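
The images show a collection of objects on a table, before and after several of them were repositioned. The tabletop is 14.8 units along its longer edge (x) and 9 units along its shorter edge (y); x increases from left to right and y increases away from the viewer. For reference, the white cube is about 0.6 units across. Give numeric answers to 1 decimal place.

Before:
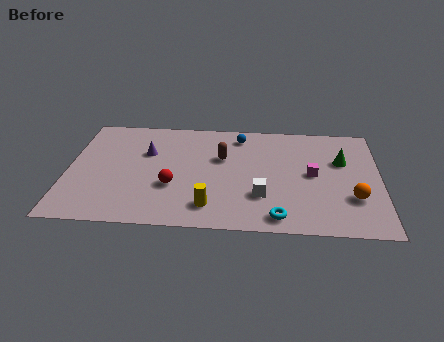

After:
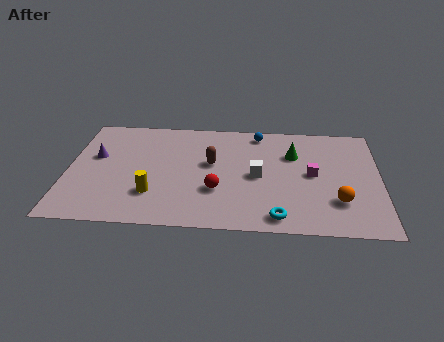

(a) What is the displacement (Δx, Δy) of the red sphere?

(2.1, -0.2)

The red sphere started near (5.0, 3.2) and ended near (7.1, 3.0).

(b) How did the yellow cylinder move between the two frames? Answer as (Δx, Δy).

(-2.7, 0.8)

The yellow cylinder started near (6.8, 1.7) and ended near (4.1, 2.5).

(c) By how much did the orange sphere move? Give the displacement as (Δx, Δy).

(-0.7, -0.3)

The orange sphere started near (13.5, 2.8) and ended near (12.8, 2.5).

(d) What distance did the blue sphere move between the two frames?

0.9

From (8.1, 7.6) to (9.0, 7.9), the blue sphere covered √(0.9² + 0.3²) ≈ 0.9 units.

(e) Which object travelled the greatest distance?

the yellow cylinder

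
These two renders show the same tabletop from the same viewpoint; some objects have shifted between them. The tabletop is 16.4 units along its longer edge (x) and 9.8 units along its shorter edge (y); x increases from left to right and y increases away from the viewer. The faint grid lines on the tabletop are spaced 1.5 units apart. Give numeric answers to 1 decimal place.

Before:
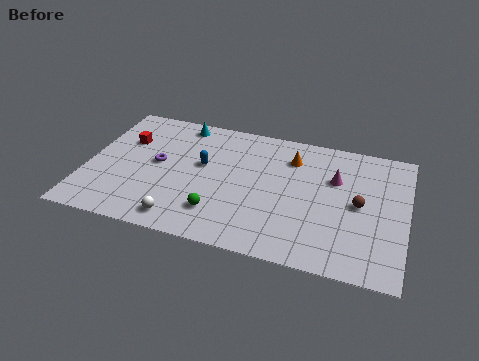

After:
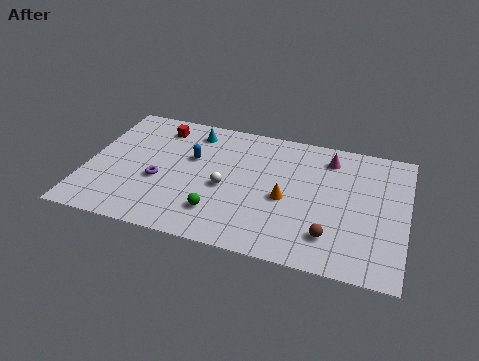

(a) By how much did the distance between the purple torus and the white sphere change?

-0.8

Before: roughly 4.2 units apart; after: 3.4. That's 0.8 units closer together.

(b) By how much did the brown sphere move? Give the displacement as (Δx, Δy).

(-1.3, -2.7)

The brown sphere was at about (14.0, 4.9) and moved to about (12.7, 2.2).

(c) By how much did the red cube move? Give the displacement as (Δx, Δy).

(1.6, 1.5)

The red cube started near (1.8, 6.6) and ended near (3.4, 8.1).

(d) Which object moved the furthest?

the white sphere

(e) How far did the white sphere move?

3.6

From (5.2, 1.3) to (7.2, 4.3), the white sphere covered √(2.0² + 3.0²) ≈ 3.6 units.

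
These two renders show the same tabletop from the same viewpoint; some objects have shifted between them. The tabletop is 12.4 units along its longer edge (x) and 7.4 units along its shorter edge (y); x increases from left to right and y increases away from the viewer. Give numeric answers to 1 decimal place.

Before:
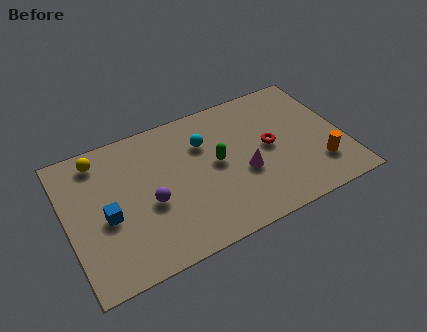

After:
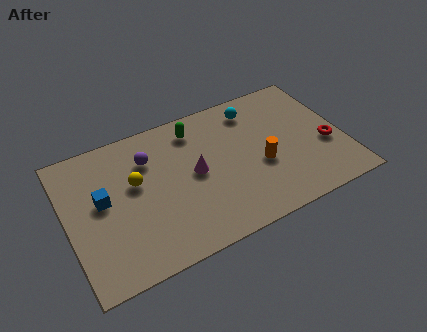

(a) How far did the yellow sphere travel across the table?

2.4

The yellow sphere was near (1.7, 6.3) before and (3.1, 4.4) after, so it travelled √(1.4² + 1.9²) ≈ 2.4 units.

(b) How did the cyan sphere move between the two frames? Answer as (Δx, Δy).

(2.4, 0.9)

The cyan sphere was at about (6.3, 5.2) and moved to about (8.7, 6.1).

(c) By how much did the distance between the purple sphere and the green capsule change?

-0.9

The distance was about 3.2 in the first image and 2.3 in the second, so they moved 0.9 units closer together.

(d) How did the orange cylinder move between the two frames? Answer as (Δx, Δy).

(-2.5, 1.1)

The orange cylinder started near (11.1, 1.9) and ended near (8.6, 3.0).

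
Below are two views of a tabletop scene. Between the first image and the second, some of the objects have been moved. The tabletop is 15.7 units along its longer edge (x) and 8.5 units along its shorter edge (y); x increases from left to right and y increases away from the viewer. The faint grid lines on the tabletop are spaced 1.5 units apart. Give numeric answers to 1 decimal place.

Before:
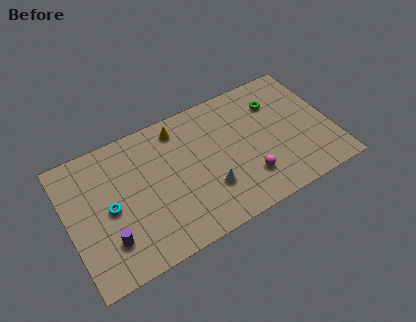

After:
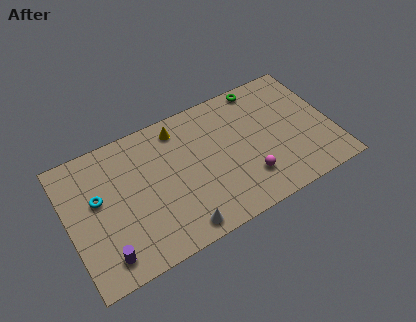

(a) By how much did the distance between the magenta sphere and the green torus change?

+1.0

The distance was about 4.7 in the first image and 5.7 in the second, so they moved 1.0 units further apart.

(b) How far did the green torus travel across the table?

1.6

The green torus moved from about (12.7, 6.3) to (12.0, 7.7), a distance of √(0.7² + 1.4²) ≈ 1.6.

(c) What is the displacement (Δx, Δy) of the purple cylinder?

(-0.3, -0.8)

From the two frames, the purple cylinder sits at roughly (2.1, 2.2) before and (1.8, 1.4) after.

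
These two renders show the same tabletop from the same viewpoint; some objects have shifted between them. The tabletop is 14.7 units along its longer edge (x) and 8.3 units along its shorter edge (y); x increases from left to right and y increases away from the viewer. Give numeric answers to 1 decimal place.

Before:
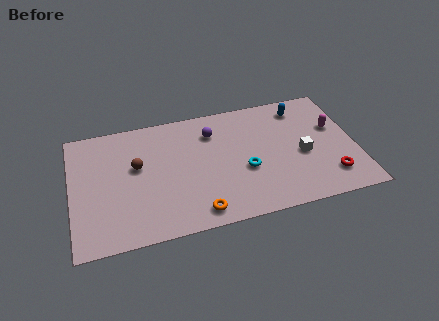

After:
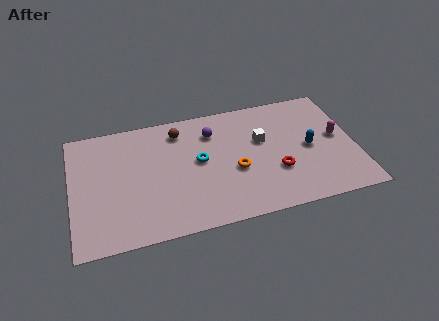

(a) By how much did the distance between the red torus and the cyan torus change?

-0.3

They were about 4.6 units apart before and 4.3 after — 0.3 units closer together.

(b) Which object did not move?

the purple sphere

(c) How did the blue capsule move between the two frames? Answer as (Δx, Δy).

(0.2, -2.9)

The blue capsule started near (12.1, 6.9) and ended near (12.3, 4.0).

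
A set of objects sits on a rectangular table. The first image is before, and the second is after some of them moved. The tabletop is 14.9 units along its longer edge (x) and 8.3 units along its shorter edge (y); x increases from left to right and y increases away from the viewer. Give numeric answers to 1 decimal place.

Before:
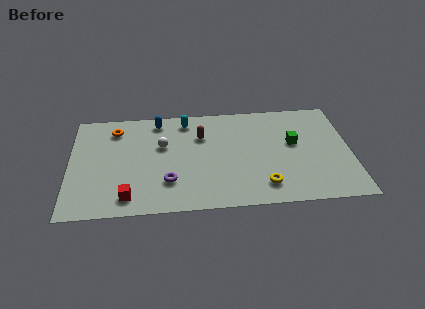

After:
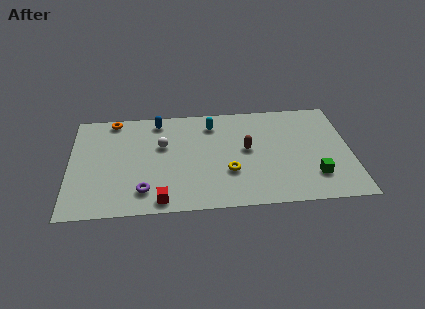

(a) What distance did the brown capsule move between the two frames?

2.7

The brown capsule was near (7.0, 5.8) before and (9.4, 4.5) after, so it travelled √(2.4² + 1.3²) ≈ 2.7 units.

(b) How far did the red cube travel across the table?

1.7

From (3.1, 1.3) to (4.8, 0.9), the red cube covered √(1.7² + 0.4²) ≈ 1.7 units.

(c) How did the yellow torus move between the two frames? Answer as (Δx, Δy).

(-1.8, 1.2)

The yellow torus was at about (10.2, 1.6) and moved to about (8.4, 2.8).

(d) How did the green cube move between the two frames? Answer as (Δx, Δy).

(1.0, -2.7)

The green cube started near (11.9, 4.8) and ended near (12.9, 2.1).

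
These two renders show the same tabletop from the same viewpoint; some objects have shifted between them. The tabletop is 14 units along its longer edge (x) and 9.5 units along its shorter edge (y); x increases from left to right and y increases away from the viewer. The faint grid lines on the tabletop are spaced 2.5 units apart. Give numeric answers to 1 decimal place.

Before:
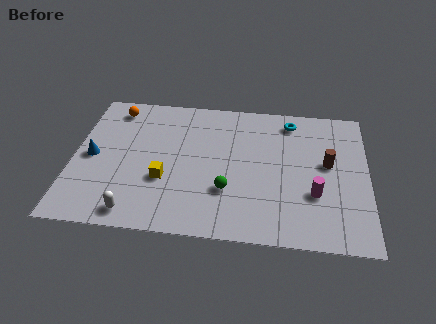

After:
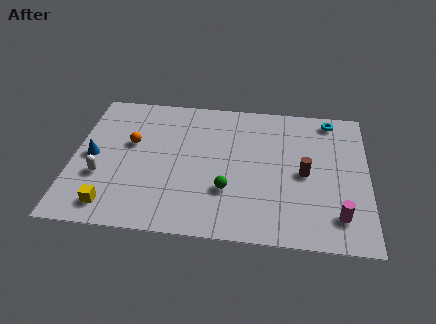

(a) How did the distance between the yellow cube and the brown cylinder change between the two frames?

+1.6

The distance was about 7.9 in the first image and 9.5 in the second, so they moved 1.6 units further apart.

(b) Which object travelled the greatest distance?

the yellow cube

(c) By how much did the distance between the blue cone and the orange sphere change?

-1.5

Before: roughly 3.6 units apart; after: 2.1. That's 1.5 units closer together.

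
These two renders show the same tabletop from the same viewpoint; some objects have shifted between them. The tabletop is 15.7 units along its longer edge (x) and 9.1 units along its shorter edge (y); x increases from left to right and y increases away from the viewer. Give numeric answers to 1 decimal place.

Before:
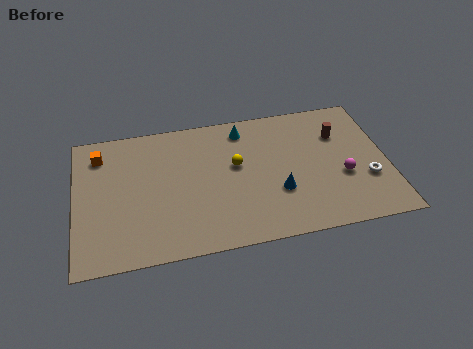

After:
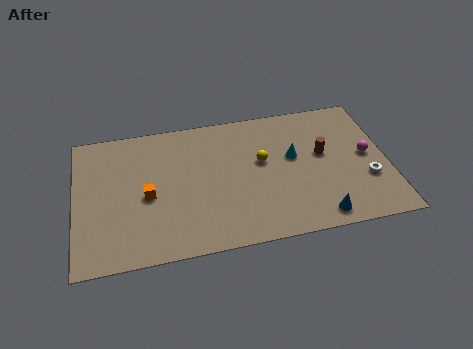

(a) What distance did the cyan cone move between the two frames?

3.4

The cyan cone was near (8.6, 7.7) before and (11.0, 5.3) after, so it travelled √(2.4² + 2.4²) ≈ 3.4 units.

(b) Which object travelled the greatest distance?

the orange cube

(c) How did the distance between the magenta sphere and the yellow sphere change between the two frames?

-0.3

Before: roughly 5.6 units apart; after: 5.3. That's 0.3 units closer together.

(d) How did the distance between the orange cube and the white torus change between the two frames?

-2.9

Before: roughly 13.9 units apart; after: 11.0. That's 2.9 units closer together.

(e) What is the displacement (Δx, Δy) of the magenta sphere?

(1.3, 1.2)

From the two frames, the magenta sphere sits at roughly (13.4, 3.5) before and (14.7, 4.7) after.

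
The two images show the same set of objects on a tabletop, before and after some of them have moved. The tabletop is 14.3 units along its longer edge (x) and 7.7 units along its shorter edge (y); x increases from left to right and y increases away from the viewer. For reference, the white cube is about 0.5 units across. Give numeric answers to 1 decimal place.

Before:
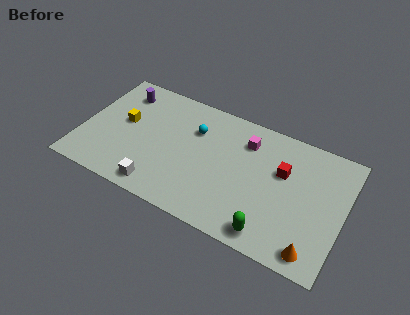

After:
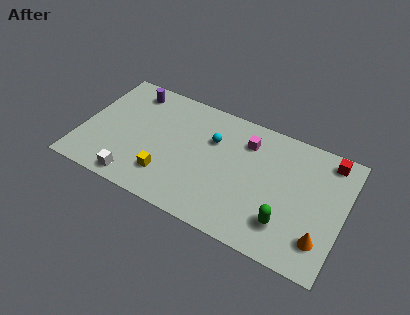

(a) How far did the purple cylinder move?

0.6

The purple cylinder moved from about (1.8, 6.2) to (2.3, 6.5), a distance of √(0.5² + 0.3²) ≈ 0.6.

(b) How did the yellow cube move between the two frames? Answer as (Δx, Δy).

(2.7, -2.4)

From the two frames, the yellow cube sits at roughly (2.2, 4.3) before and (4.9, 1.9) after.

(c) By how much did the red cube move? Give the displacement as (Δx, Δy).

(2.3, 1.8)

The red cube started near (10.9, 4.9) and ended near (13.2, 6.7).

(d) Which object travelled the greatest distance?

the yellow cube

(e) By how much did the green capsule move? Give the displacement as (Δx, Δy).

(0.7, 0.9)

From the two frames, the green capsule sits at roughly (10.7, 1.0) before and (11.4, 1.9) after.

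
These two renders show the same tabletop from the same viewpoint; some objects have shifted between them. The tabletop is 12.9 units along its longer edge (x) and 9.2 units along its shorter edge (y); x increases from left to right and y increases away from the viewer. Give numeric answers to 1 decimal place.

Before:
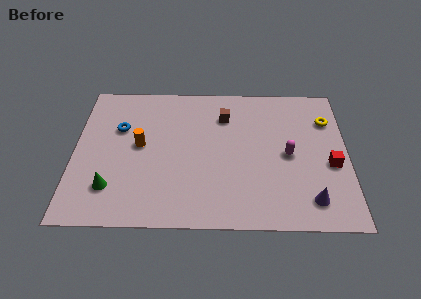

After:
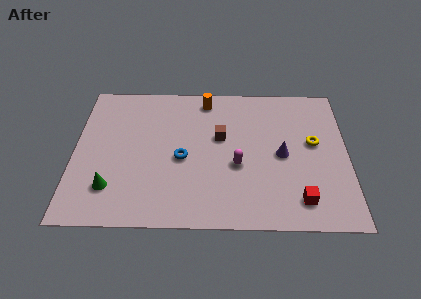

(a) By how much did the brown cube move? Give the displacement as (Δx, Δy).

(-0.2, -1.4)

The brown cube started near (7.1, 6.9) and ended near (6.9, 5.5).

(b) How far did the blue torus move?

3.6

The blue torus was near (2.1, 6.0) before and (5.1, 4.1) after, so it travelled √(3.0² + 1.9²) ≈ 3.6 units.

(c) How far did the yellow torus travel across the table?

1.7

The yellow torus was near (12.0, 6.7) before and (11.3, 5.2) after, so it travelled √(0.7² + 1.5²) ≈ 1.7 units.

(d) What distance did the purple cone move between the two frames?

3.1

From (11.1, 1.6) to (9.8, 4.4), the purple cone covered √(1.3² + 2.8²) ≈ 3.1 units.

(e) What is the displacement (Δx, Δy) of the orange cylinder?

(3.1, 3.1)

From the two frames, the orange cylinder sits at roughly (3.1, 4.9) before and (6.2, 8.0) after.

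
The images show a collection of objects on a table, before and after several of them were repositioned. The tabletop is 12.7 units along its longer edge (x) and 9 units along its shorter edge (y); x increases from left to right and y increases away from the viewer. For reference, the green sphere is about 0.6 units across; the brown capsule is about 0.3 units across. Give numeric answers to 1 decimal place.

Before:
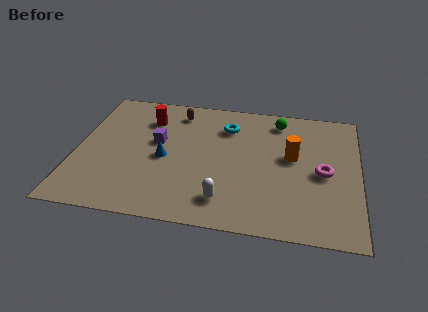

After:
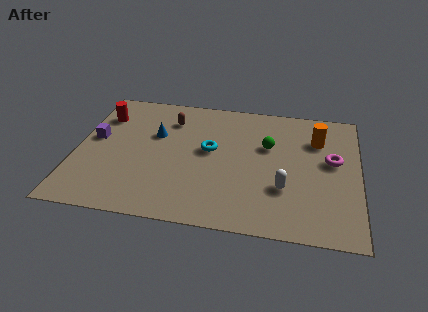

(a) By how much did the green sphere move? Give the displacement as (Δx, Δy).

(-0.4, -1.9)

From the two frames, the green sphere sits at roughly (9.0, 7.6) before and (8.6, 5.7) after.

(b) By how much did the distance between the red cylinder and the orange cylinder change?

+3.0

Before: roughly 6.8 units apart; after: 9.8. That's 3.0 units further apart.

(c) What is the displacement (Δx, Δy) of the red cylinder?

(-2.1, -0.1)

The red cylinder started near (3.1, 6.8) and ended near (1.0, 6.7).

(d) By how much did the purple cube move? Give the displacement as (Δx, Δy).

(-2.8, -0.2)

The purple cube was at about (3.6, 5.2) and moved to about (0.8, 5.0).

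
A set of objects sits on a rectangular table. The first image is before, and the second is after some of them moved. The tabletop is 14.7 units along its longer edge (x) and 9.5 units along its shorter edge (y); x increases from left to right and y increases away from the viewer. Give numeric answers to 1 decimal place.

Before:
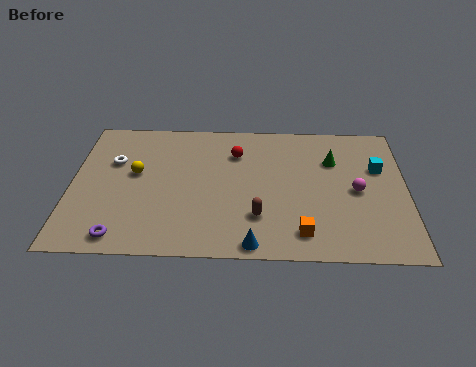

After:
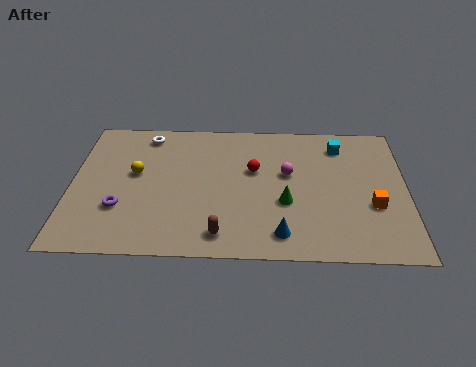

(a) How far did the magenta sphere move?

3.2

From (12.5, 4.5) to (9.5, 5.6), the magenta sphere covered √(3.0² + 1.1²) ≈ 3.2 units.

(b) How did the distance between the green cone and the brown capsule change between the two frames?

-1.6

Before: roughly 5.2 units apart; after: 3.6. That's 1.6 units closer together.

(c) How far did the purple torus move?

1.9

From (2.3, 1.1) to (2.2, 3.0), the purple torus covered √(0.1² + 1.9²) ≈ 1.9 units.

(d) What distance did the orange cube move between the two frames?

3.6

The orange cube moved from about (10.1, 1.6) to (13.2, 3.5), a distance of √(3.1² + 1.9²) ≈ 3.6.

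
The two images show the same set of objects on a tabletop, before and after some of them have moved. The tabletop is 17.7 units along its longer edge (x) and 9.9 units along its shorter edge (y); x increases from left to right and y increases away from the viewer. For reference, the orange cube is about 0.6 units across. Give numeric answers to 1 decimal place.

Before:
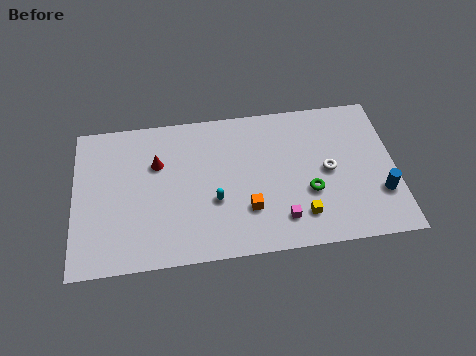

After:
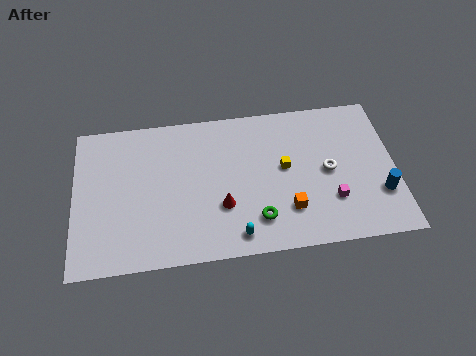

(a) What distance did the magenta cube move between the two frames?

2.9

From (11.3, 2.0) to (14.1, 2.9), the magenta cube covered √(2.8² + 0.9²) ≈ 2.9 units.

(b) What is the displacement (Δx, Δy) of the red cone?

(3.5, -3.3)

The red cone started near (4.6, 6.6) and ended near (8.1, 3.3).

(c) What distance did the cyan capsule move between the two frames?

2.6

The cyan capsule moved from about (7.7, 3.7) to (8.8, 1.3), a distance of √(1.1² + 2.4²) ≈ 2.6.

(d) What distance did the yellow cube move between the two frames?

3.4

The yellow cube was near (12.4, 2.1) before and (11.6, 5.4) after, so it travelled √(0.8² + 3.3²) ≈ 3.4 units.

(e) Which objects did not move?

the white torus and the blue cylinder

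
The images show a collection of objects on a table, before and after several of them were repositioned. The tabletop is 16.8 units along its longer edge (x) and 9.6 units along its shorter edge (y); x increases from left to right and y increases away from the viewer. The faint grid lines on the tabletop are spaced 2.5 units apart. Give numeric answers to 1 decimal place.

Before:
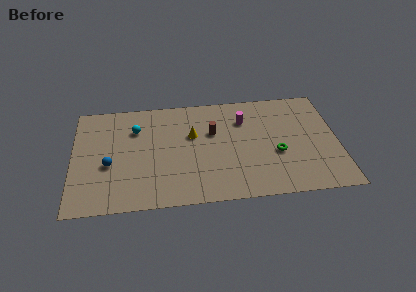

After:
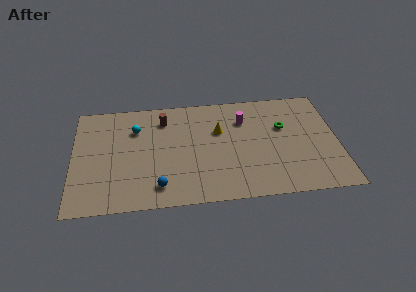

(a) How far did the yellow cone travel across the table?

1.7

The yellow cone was near (7.6, 6.0) before and (9.3, 6.2) after, so it travelled √(1.7² + 0.2²) ≈ 1.7 units.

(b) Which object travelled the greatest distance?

the blue sphere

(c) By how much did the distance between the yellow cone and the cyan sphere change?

+1.6

The distance was about 3.7 in the first image and 5.3 in the second, so they moved 1.6 units further apart.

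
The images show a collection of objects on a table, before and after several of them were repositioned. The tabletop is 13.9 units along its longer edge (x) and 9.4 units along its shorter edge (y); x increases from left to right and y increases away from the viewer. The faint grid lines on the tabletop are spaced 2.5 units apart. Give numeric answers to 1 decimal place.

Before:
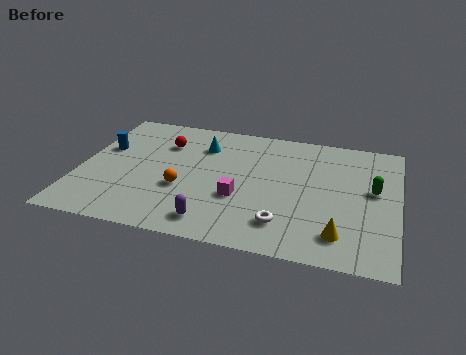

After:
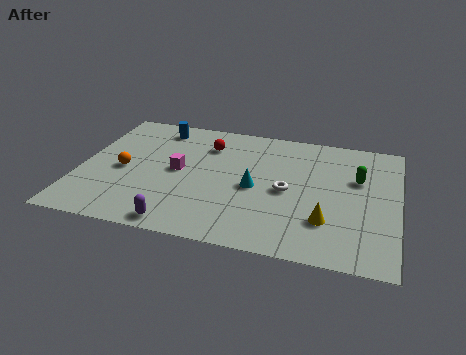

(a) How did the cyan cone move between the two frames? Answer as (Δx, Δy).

(2.5, -2.7)

The cyan cone was at about (5.2, 7.0) and moved to about (7.7, 4.3).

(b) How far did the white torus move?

2.4

The white torus was near (9.1, 2.0) before and (9.1, 4.4) after, so it travelled √(0.0² + 2.4²) ≈ 2.4 units.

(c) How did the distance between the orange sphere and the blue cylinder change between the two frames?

-0.5

The distance was about 4.4 in the first image and 3.9 in the second, so they moved 0.5 units closer together.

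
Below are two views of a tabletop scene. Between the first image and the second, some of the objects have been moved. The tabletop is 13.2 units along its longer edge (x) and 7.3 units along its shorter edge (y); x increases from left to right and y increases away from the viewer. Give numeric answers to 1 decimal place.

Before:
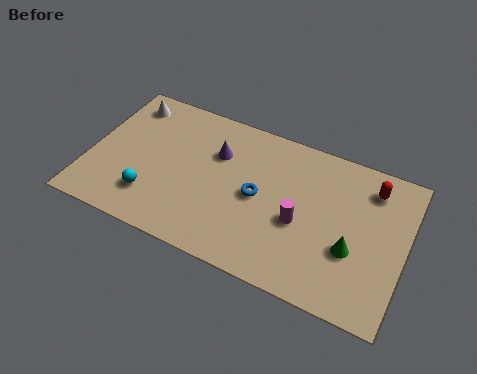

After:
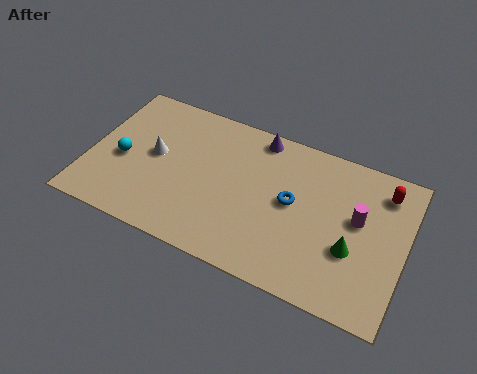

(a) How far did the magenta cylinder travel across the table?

2.5

The magenta cylinder was near (8.9, 3.1) before and (11.2, 4.2) after, so it travelled √(2.3² + 1.1²) ≈ 2.5 units.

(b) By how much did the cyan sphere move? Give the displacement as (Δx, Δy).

(-1.4, 1.4)

From the two frames, the cyan sphere sits at roughly (2.8, 1.8) before and (1.4, 3.2) after.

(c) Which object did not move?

the green cone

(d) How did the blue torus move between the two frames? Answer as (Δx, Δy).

(1.4, 0.3)

The blue torus started near (7.1, 3.6) and ended near (8.5, 3.9).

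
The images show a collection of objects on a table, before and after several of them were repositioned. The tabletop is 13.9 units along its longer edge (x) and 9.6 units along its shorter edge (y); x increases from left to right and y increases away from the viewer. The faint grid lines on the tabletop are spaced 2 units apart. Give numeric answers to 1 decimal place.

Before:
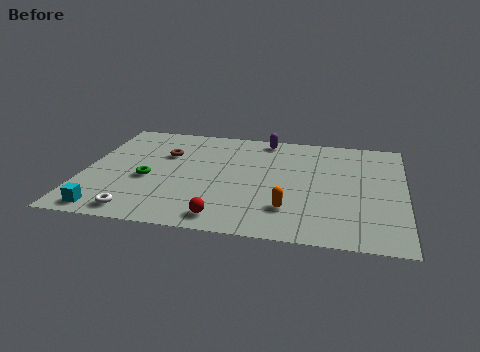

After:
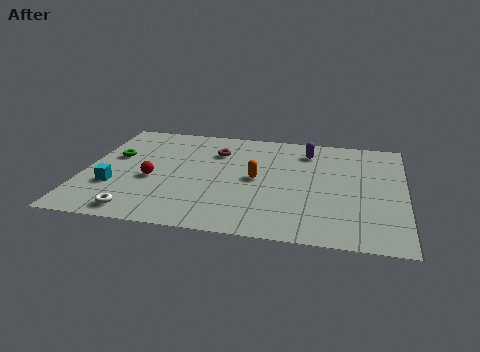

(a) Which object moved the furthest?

the red sphere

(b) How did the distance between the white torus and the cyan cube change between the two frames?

+1.0

They were about 1.3 units apart before and 2.3 after — 1.0 units further apart.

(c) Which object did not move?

the white torus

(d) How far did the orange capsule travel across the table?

2.8

From (9.0, 2.4) to (7.5, 4.8), the orange capsule covered √(1.5² + 2.4²) ≈ 2.8 units.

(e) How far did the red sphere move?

4.3

The red sphere was near (6.3, 1.2) before and (3.0, 4.0) after, so it travelled √(3.3² + 2.8²) ≈ 4.3 units.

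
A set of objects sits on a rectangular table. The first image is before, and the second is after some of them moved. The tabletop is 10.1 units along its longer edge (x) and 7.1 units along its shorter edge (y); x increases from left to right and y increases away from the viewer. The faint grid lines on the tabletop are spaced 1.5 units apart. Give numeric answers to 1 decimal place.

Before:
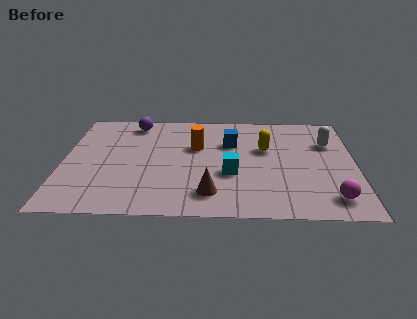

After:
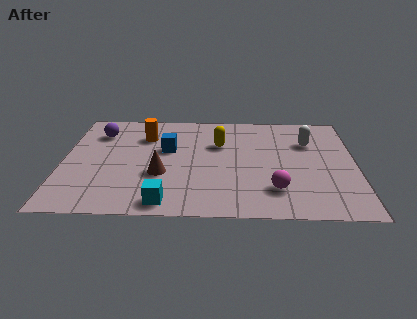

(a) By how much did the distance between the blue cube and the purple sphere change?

-1.0

The distance was about 3.6 in the first image and 2.6 in the second, so they moved 1.0 units closer together.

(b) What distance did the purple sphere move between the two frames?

1.4

The purple sphere was near (2.4, 6.1) before and (1.2, 5.4) after, so it travelled √(1.2² + 0.7²) ≈ 1.4 units.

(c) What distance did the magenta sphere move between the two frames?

2.0

The magenta sphere moved from about (9.2, 1.2) to (7.3, 1.7), a distance of √(1.9² + 0.5²) ≈ 2.0.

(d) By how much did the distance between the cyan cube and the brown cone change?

+0.3

They were about 1.5 units apart before and 1.8 after — 0.3 units further apart.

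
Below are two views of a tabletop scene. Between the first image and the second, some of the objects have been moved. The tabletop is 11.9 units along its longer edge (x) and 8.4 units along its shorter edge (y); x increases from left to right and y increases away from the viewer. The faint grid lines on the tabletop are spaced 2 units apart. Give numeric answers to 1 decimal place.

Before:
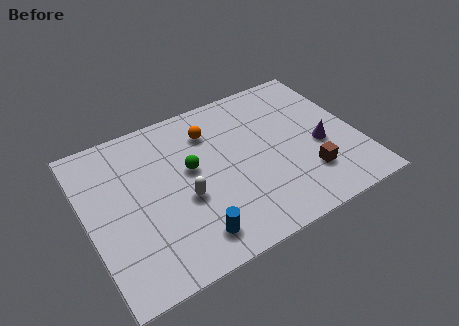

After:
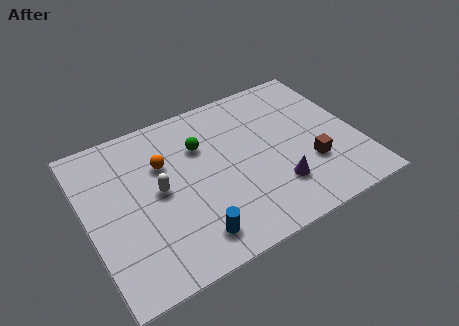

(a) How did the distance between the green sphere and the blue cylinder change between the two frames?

+1.1

The distance was about 3.4 in the first image and 4.5 in the second, so they moved 1.1 units further apart.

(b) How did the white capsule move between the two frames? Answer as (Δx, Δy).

(-1.0, 0.9)

From the two frames, the white capsule sits at roughly (4.1, 3.4) before and (3.1, 4.3) after.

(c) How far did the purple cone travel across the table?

2.6

The purple cone was near (10.2, 3.5) before and (8.0, 2.2) after, so it travelled √(2.2² + 1.3²) ≈ 2.6 units.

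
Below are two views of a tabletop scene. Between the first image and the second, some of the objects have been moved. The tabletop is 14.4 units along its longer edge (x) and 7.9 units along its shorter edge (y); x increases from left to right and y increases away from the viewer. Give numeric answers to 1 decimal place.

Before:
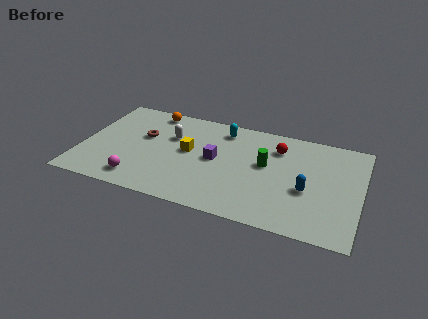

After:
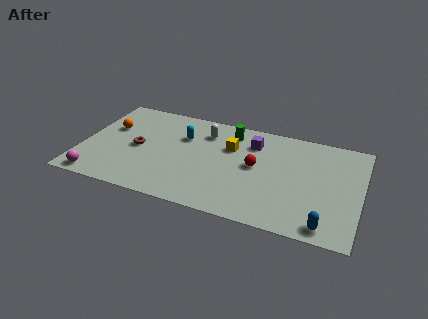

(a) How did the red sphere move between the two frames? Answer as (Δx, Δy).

(-1.0, -1.8)

The red sphere started near (10.0, 6.0) and ended near (9.0, 4.2).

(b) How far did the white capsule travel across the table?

1.9

From (4.5, 5.2) to (6.2, 6.1), the white capsule covered √(1.7² + 0.9²) ≈ 1.9 units.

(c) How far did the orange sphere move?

2.8

The orange sphere moved from about (3.3, 7.0) to (1.3, 5.0), a distance of √(2.0² + 2.0²) ≈ 2.8.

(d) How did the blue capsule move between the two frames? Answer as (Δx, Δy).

(1.1, -2.3)

From the two frames, the blue capsule sits at roughly (11.7, 3.2) before and (12.8, 0.9) after.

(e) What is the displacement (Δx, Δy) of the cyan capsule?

(-2.0, -1.2)

The cyan capsule was at about (7.1, 6.6) and moved to about (5.1, 5.4).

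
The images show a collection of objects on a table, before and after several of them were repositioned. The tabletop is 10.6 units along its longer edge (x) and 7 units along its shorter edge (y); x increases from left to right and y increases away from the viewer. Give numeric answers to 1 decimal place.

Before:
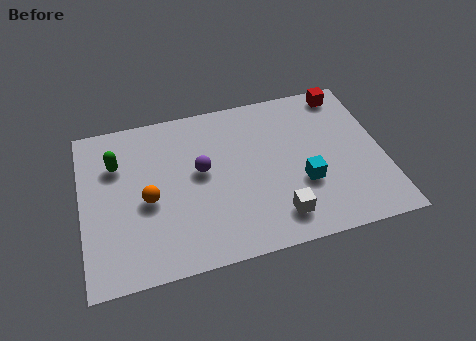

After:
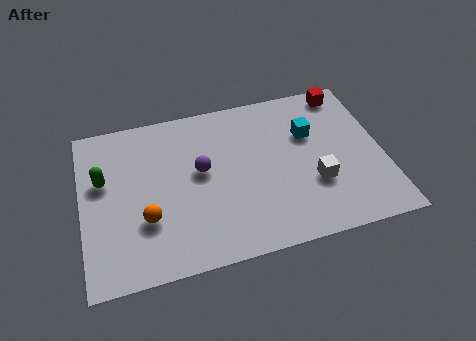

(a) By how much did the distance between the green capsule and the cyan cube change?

+0.5

Before: roughly 6.8 units apart; after: 7.3. That's 0.5 units further apart.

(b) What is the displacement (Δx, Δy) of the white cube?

(1.4, 1.1)

From the two frames, the white cube sits at roughly (6.7, 1.3) before and (8.1, 2.4) after.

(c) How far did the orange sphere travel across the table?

0.8

The orange sphere moved from about (2.3, 3.1) to (2.2, 2.3), a distance of √(0.1² + 0.8²) ≈ 0.8.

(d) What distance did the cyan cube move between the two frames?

2.1

The cyan cube moved from about (7.7, 2.5) to (8.1, 4.6), a distance of √(0.4² + 2.1²) ≈ 2.1.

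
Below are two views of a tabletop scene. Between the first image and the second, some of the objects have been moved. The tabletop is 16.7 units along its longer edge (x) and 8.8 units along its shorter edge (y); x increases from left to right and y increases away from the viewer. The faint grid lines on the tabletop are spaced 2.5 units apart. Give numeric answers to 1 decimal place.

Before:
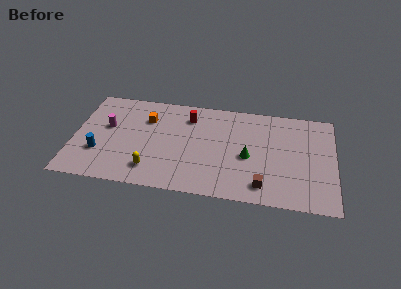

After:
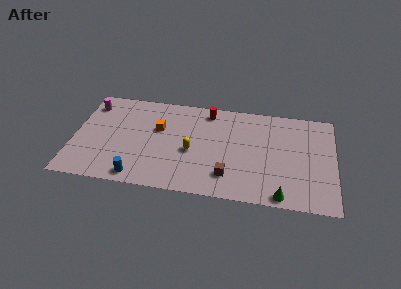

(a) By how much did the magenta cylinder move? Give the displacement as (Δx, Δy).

(-1.2, 1.9)

From the two frames, the magenta cylinder sits at roughly (2.1, 5.2) before and (0.9, 7.1) after.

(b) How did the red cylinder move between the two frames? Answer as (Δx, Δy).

(1.2, 0.7)

The red cylinder started near (7.3, 6.9) and ended near (8.5, 7.6).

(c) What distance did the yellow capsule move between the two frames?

3.2

The yellow capsule moved from about (5.1, 1.8) to (7.6, 3.8), a distance of √(2.5² + 2.0²) ≈ 3.2.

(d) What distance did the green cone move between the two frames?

3.8

The green cone moved from about (11.2, 3.9) to (13.4, 0.8), a distance of √(2.2² + 3.1²) ≈ 3.8.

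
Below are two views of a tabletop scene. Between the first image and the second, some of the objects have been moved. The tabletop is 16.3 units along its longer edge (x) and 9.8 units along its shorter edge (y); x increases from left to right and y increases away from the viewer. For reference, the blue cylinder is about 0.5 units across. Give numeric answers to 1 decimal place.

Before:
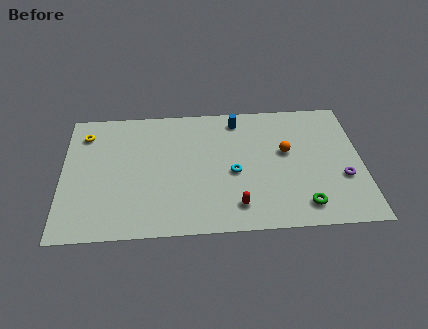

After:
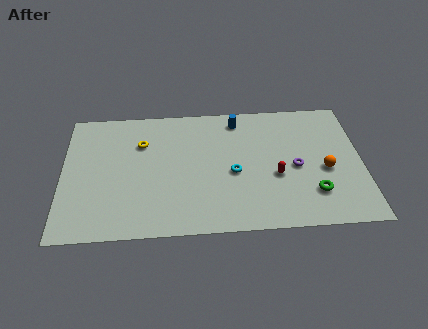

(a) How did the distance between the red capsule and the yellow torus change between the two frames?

-2.3

Before: roughly 10.2 units apart; after: 7.9. That's 2.3 units closer together.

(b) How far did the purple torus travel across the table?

2.7

The purple torus was near (15.2, 3.5) before and (12.7, 4.5) after, so it travelled √(2.5² + 1.0²) ≈ 2.7 units.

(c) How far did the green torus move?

1.1

The green torus was near (13.0, 1.6) before and (13.6, 2.5) after, so it travelled √(0.6² + 0.9²) ≈ 1.1 units.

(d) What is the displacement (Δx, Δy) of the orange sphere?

(2.1, -1.5)

The orange sphere started near (12.2, 5.7) and ended near (14.3, 4.2).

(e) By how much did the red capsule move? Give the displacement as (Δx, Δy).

(2.2, 2.1)

The red capsule was at about (9.4, 1.8) and moved to about (11.6, 3.9).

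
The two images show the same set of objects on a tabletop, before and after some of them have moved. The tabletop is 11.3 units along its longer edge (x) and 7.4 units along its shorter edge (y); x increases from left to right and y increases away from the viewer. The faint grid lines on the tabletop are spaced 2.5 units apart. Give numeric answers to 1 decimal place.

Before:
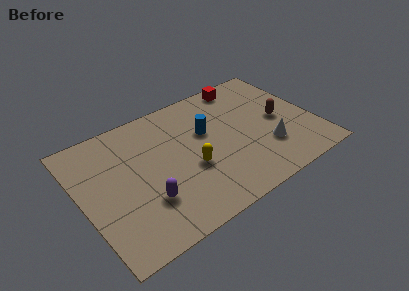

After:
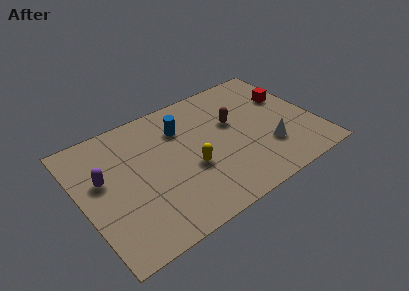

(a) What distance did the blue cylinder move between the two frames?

1.4

The blue cylinder was near (6.2, 4.6) before and (5.1, 5.4) after, so it travelled √(1.1² + 0.8²) ≈ 1.4 units.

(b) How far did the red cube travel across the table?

2.5

From (8.5, 6.6) to (10.3, 4.8), the red cube covered √(1.8² + 1.8²) ≈ 2.5 units.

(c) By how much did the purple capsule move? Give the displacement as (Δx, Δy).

(-1.7, 2.2)

From the two frames, the purple capsule sits at roughly (2.8, 2.2) before and (1.1, 4.4) after.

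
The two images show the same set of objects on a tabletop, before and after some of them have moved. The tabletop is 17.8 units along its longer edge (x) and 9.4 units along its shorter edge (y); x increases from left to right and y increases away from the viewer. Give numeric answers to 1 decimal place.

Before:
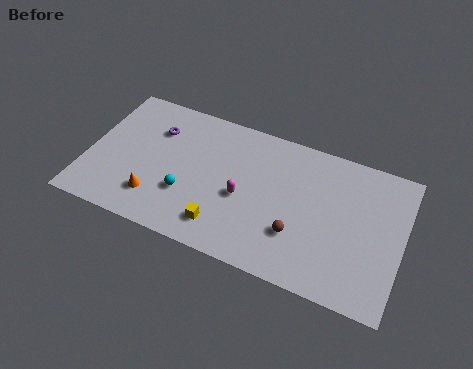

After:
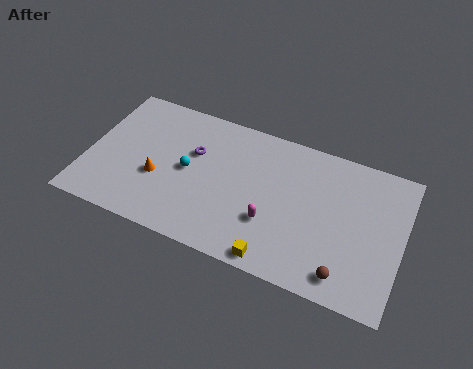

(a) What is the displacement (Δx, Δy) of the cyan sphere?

(-0.1, 1.6)

The cyan sphere was at about (5.8, 3.1) and moved to about (5.7, 4.7).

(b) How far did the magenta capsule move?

2.0

From (8.9, 4.1) to (10.6, 3.1), the magenta capsule covered √(1.7² + 1.0²) ≈ 2.0 units.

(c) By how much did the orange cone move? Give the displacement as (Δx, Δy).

(0.0, 1.4)

The orange cone was at about (4.1, 2.2) and moved to about (4.1, 3.6).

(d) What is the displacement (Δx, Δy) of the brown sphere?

(2.8, -1.5)

The brown sphere started near (12.1, 2.9) and ended near (14.9, 1.4).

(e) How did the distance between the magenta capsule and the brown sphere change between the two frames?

+1.2

They were about 3.4 units apart before and 4.6 after — 1.2 units further apart.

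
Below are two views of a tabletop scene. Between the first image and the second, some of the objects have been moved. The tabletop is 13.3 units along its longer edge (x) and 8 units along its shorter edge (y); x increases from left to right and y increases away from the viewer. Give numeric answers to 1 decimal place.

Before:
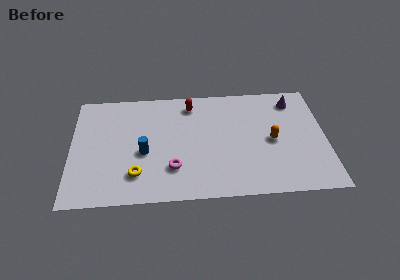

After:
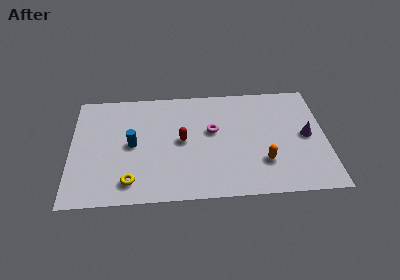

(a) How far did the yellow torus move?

0.6

The yellow torus was near (3.4, 1.9) before and (3.1, 1.4) after, so it travelled √(0.3² + 0.5²) ≈ 0.6 units.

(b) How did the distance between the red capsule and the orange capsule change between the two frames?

-0.5

They were about 5.1 units apart before and 4.6 after — 0.5 units closer together.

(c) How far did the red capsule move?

2.6

The red capsule moved from about (6.3, 6.7) to (5.8, 4.1), a distance of √(0.5² + 2.6²) ≈ 2.6.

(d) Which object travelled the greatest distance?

the magenta torus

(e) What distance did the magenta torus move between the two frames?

3.3

The magenta torus moved from about (5.3, 2.2) to (7.4, 4.7), a distance of √(2.1² + 2.5²) ≈ 3.3.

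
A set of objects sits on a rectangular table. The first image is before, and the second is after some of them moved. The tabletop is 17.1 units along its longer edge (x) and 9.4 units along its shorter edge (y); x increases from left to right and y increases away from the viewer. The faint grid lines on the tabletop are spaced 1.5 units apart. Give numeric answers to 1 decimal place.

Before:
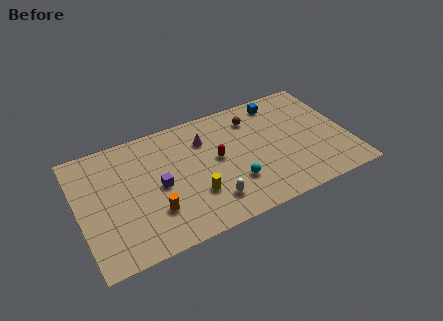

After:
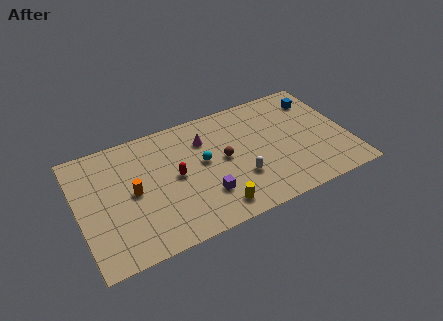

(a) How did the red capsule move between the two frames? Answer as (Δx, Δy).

(-2.7, -0.3)

From the two frames, the red capsule sits at roughly (8.8, 5.1) before and (6.1, 4.8) after.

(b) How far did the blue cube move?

2.5

The blue cube moved from about (13.2, 8.1) to (15.6, 7.4), a distance of √(2.4² + 0.7²) ≈ 2.5.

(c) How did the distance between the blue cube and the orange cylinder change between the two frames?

+2.3

The distance was about 10.2 in the first image and 12.5 in the second, so they moved 2.3 units further apart.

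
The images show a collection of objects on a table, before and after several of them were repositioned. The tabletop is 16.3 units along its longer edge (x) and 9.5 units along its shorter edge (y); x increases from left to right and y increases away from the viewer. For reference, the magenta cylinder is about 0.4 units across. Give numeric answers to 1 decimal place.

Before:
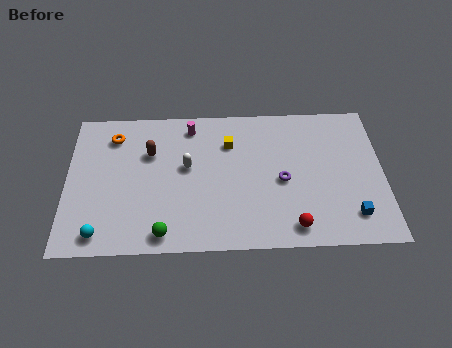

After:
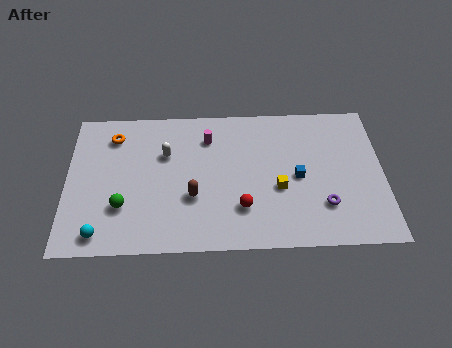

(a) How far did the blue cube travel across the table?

3.7

The blue cube moved from about (14.6, 1.9) to (11.9, 4.5), a distance of √(2.7² + 2.6²) ≈ 3.7.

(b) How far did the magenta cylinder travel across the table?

1.2

The magenta cylinder moved from about (6.4, 8.1) to (7.3, 7.3), a distance of √(0.9² + 0.8²) ≈ 1.2.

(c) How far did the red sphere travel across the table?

2.9

From (11.6, 1.3) to (9.0, 2.6), the red sphere covered √(2.6² + 1.3²) ≈ 2.9 units.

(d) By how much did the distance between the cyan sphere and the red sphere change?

-2.5

The distance was about 9.8 in the first image and 7.3 in the second, so they moved 2.5 units closer together.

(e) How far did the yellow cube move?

4.0

From (8.4, 6.9) to (10.9, 3.8), the yellow cube covered √(2.5² + 3.1²) ≈ 4.0 units.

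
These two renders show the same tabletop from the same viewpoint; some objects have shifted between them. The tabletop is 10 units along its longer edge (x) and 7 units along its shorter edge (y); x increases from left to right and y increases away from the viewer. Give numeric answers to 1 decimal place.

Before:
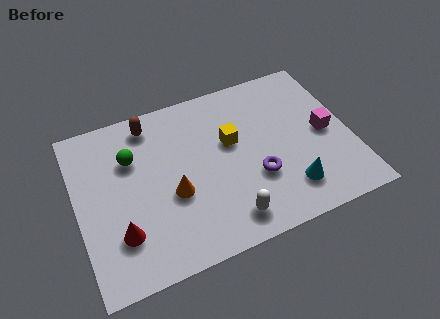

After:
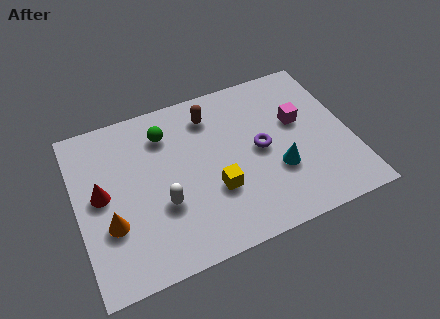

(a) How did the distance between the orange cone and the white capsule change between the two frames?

-0.6

They were about 2.5 units apart before and 1.9 after — 0.6 units closer together.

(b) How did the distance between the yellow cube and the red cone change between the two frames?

-0.7

The distance was about 4.9 in the first image and 4.2 in the second, so they moved 0.7 units closer together.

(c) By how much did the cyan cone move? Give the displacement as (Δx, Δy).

(-0.3, 0.9)

From the two frames, the cyan cone sits at roughly (7.5, 1.5) before and (7.2, 2.4) after.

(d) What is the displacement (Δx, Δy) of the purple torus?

(0.3, 1.1)

From the two frames, the purple torus sits at roughly (6.4, 2.4) before and (6.7, 3.5) after.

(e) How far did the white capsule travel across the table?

2.6

The white capsule was near (5.2, 1.1) before and (3.0, 2.5) after, so it travelled √(2.2² + 1.4²) ≈ 2.6 units.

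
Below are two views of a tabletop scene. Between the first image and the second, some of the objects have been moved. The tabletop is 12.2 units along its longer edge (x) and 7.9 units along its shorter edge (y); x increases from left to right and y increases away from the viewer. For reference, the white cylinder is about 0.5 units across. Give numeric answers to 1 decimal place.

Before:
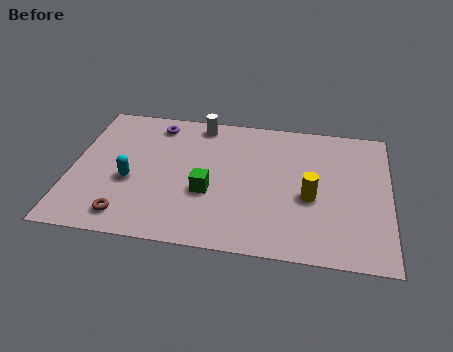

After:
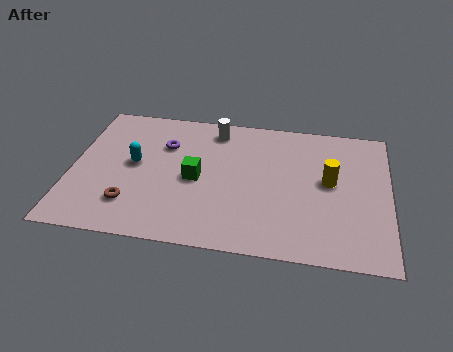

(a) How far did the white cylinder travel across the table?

0.7

From (4.8, 7.0) to (5.4, 6.7), the white cylinder covered √(0.6² + 0.3²) ≈ 0.7 units.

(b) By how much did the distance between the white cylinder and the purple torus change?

+0.5

They were about 1.7 units apart before and 2.2 after — 0.5 units further apart.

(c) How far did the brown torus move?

0.7

The brown torus was near (2.3, 1.2) before and (2.4, 1.9) after, so it travelled √(0.1² + 0.7²) ≈ 0.7 units.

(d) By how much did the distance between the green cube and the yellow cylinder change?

+1.2

They were about 3.9 units apart before and 5.1 after — 1.2 units further apart.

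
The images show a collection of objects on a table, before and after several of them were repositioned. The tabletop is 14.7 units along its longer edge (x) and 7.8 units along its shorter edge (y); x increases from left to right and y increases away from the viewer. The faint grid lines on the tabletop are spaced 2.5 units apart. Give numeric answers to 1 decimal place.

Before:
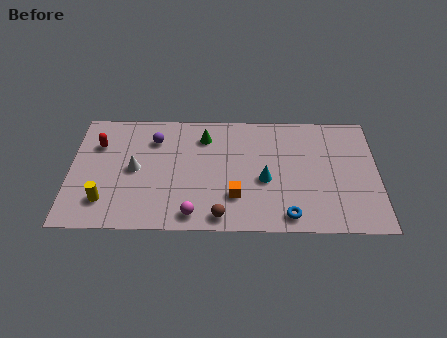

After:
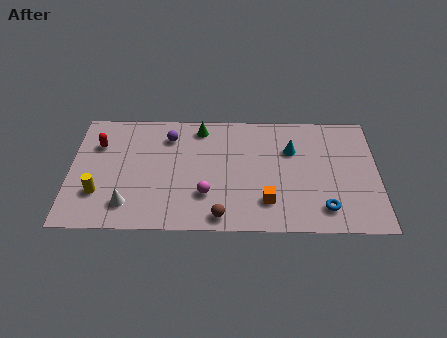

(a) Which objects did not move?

the brown sphere and the red capsule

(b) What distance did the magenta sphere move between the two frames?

1.4

The magenta sphere was near (5.9, 1.0) before and (6.5, 2.3) after, so it travelled √(0.6² + 1.3²) ≈ 1.4 units.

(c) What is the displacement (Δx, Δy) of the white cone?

(-0.3, -2.3)

The white cone started near (3.1, 3.9) and ended near (2.8, 1.6).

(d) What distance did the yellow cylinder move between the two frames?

0.6

From (1.7, 1.8) to (1.4, 2.3), the yellow cylinder covered √(0.3² + 0.5²) ≈ 0.6 units.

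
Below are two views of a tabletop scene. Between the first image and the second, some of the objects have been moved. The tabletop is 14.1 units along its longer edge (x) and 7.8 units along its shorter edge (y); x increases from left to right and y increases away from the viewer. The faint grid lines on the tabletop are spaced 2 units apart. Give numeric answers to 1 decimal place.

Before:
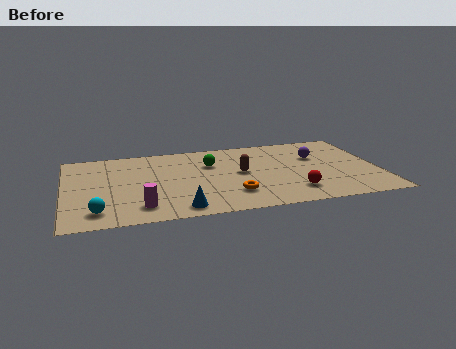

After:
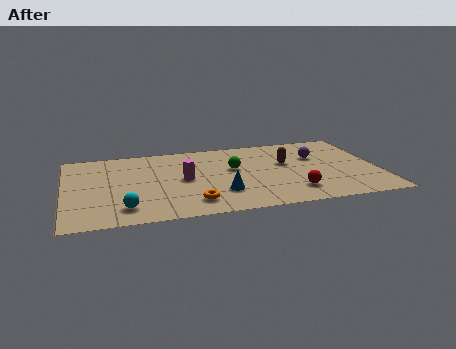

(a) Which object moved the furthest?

the magenta cylinder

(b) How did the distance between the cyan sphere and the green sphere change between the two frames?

-0.6

Before: roughly 6.5 units apart; after: 5.9. That's 0.6 units closer together.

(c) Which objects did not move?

the purple sphere and the red sphere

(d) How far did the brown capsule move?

2.2

The brown capsule was near (7.9, 4.1) before and (10.0, 4.7) after, so it travelled √(2.1² + 0.6²) ≈ 2.2 units.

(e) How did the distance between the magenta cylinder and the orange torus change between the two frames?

-1.7

Before: roughly 4.1 units apart; after: 2.4. That's 1.7 units closer together.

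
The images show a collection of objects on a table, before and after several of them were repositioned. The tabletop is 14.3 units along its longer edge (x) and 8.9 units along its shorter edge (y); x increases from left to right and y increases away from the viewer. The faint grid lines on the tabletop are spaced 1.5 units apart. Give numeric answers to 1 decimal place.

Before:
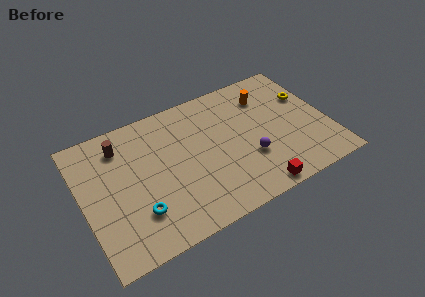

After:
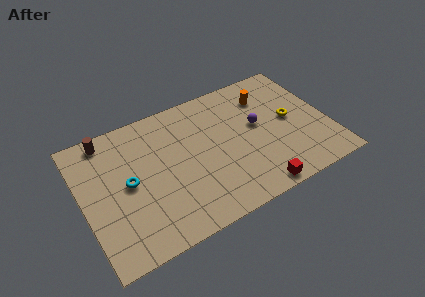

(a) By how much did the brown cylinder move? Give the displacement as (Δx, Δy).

(-0.7, 0.8)

The brown cylinder was at about (2.5, 7.1) and moved to about (1.8, 7.9).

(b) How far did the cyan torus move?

2.1

From (2.9, 2.4) to (2.6, 4.5), the cyan torus covered √(0.3² + 2.1²) ≈ 2.1 units.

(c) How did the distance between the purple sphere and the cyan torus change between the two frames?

+1.1

The distance was about 6.6 in the first image and 7.7 in the second, so they moved 1.1 units further apart.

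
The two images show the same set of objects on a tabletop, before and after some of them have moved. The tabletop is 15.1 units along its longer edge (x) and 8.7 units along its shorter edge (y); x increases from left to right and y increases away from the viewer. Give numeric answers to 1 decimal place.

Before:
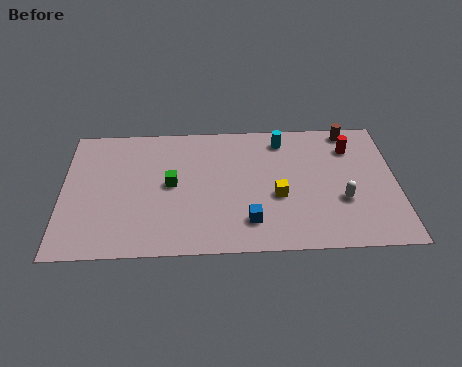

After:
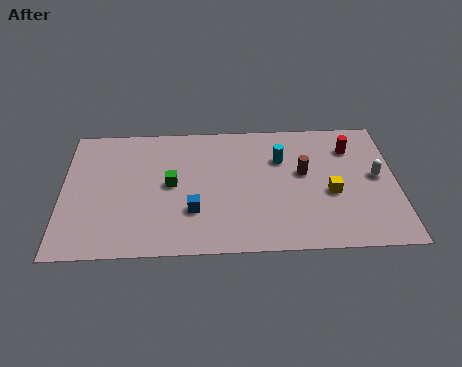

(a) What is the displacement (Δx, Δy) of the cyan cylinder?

(-0.1, -1.3)

From the two frames, the cyan cylinder sits at roughly (10.0, 7.3) before and (9.9, 6.0) after.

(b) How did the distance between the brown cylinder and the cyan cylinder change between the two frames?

-1.7

The distance was about 3.1 in the first image and 1.4 in the second, so they moved 1.7 units closer together.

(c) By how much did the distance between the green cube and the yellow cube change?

+2.4

Before: roughly 4.9 units apart; after: 7.3. That's 2.4 units further apart.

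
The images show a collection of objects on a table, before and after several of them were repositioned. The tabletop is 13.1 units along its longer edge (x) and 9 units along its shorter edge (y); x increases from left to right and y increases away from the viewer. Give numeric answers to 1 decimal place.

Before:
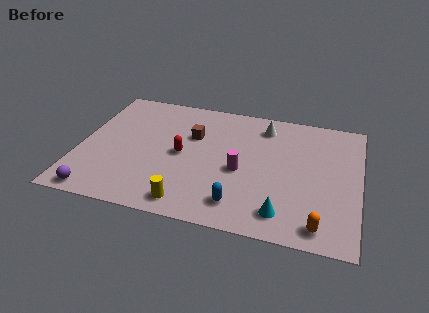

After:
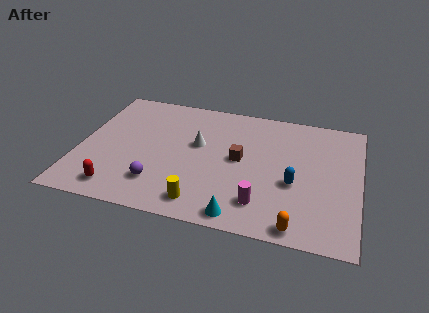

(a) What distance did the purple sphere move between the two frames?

3.0

The purple sphere moved from about (1.2, 0.8) to (3.9, 2.1), a distance of √(2.7² + 1.3²) ≈ 3.0.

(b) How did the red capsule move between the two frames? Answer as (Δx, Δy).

(-2.7, -3.1)

From the two frames, the red capsule sits at roughly (4.8, 4.4) before and (2.1, 1.3) after.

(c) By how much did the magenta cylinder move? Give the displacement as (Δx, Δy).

(1.1, -2.0)

The magenta cylinder was at about (7.6, 3.9) and moved to about (8.7, 1.9).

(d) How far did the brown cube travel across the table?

2.6

The brown cube moved from about (5.2, 5.9) to (7.5, 4.7), a distance of √(2.3² + 1.2²) ≈ 2.6.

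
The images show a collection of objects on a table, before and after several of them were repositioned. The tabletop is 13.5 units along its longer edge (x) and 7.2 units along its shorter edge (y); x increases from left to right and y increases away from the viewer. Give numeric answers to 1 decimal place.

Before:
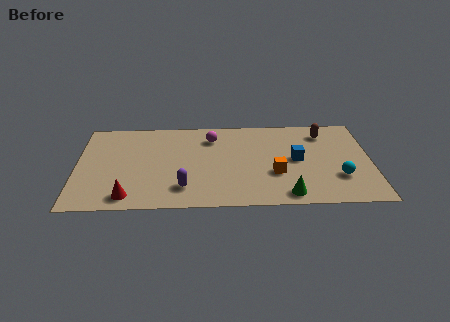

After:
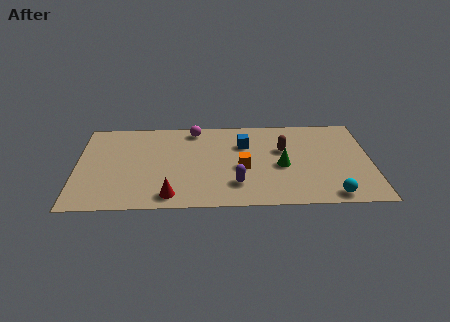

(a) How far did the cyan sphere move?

1.5

The cyan sphere was near (12.0, 2.2) before and (11.6, 0.8) after, so it travelled √(0.4² + 1.4²) ≈ 1.5 units.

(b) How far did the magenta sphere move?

1.1

From (6.2, 5.6) to (5.4, 6.3), the magenta sphere covered √(0.8² + 0.7²) ≈ 1.1 units.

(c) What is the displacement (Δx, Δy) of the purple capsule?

(2.4, 0.2)

From the two frames, the purple capsule sits at roughly (4.9, 1.6) before and (7.3, 1.8) after.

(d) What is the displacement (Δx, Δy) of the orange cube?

(-1.5, 0.5)

The orange cube was at about (9.1, 2.6) and moved to about (7.6, 3.1).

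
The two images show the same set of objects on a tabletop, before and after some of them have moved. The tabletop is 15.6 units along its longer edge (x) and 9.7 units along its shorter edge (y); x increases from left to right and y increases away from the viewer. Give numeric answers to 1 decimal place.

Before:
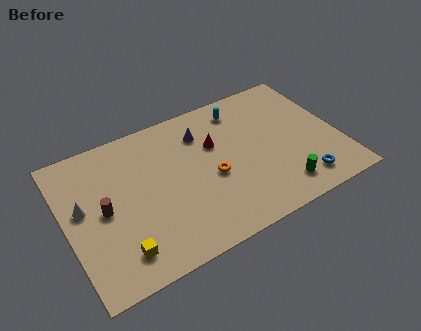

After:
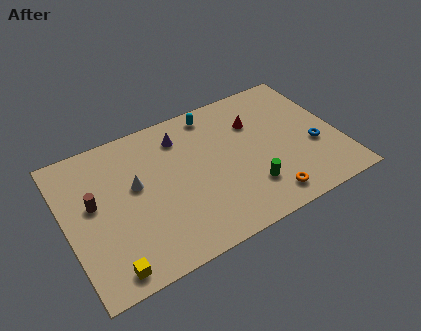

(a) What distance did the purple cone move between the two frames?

1.2

From (8.1, 7.4) to (6.9, 7.7), the purple cone covered √(1.2² + 0.3²) ≈ 1.2 units.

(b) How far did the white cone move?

3.0

From (1.0, 5.5) to (4.0, 5.6), the white cone covered √(3.0² + 0.1²) ≈ 3.0 units.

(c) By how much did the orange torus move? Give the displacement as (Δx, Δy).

(2.7, -2.8)

The orange torus was at about (8.2, 4.2) and moved to about (10.9, 1.4).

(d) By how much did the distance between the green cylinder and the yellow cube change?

-0.9

They were about 9.2 units apart before and 8.3 after — 0.9 units closer together.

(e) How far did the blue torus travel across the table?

2.4

From (13.0, 1.6) to (14.1, 3.7), the blue torus covered √(1.1² + 2.1²) ≈ 2.4 units.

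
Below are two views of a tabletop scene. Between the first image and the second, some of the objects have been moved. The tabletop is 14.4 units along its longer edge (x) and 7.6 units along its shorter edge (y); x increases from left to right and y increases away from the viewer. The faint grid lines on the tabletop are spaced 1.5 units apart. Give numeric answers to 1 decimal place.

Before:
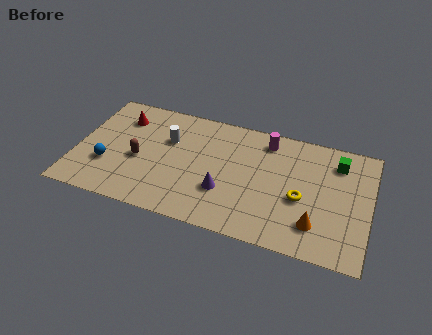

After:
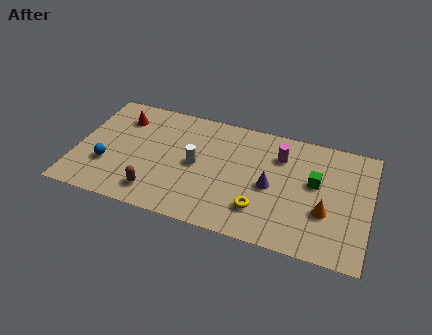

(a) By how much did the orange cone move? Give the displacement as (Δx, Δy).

(0.4, 0.9)

From the two frames, the orange cone sits at roughly (11.9, 1.8) before and (12.3, 2.7) after.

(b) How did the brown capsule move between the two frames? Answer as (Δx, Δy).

(1.0, -1.9)

The brown capsule was at about (3.1, 3.3) and moved to about (4.1, 1.4).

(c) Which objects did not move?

the red cone and the blue sphere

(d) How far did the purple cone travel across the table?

2.4

The purple cone was near (7.4, 2.5) before and (9.6, 3.5) after, so it travelled √(2.2² + 1.0²) ≈ 2.4 units.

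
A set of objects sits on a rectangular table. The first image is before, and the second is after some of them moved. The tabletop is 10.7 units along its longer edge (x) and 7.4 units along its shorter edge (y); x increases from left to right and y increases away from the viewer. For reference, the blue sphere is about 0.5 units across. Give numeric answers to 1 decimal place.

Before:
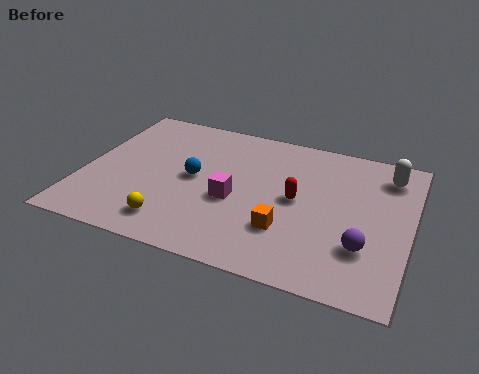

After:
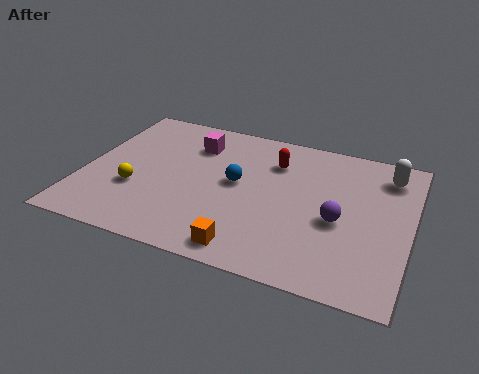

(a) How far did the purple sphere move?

1.3

From (9.3, 2.2) to (8.4, 3.2), the purple sphere covered √(0.9² + 1.0²) ≈ 1.3 units.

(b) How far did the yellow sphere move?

1.9

The yellow sphere moved from about (3.2, 1.3) to (1.8, 2.6), a distance of √(1.4² + 1.3²) ≈ 1.9.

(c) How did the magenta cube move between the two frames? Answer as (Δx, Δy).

(-1.6, 2.5)

From the two frames, the magenta cube sits at roughly (5.0, 3.1) before and (3.4, 5.6) after.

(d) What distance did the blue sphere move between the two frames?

1.4

From (3.6, 3.8) to (5.0, 4.0), the blue sphere covered √(1.4² + 0.2²) ≈ 1.4 units.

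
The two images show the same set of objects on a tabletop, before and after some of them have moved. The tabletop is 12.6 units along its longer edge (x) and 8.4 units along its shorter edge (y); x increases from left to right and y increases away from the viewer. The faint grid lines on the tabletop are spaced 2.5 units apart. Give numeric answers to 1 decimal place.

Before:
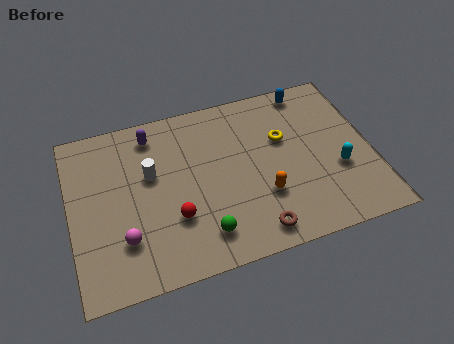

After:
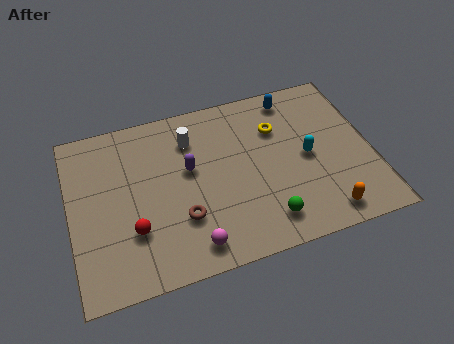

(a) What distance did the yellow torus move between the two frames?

0.6

The yellow torus moved from about (9.0, 5.3) to (8.8, 5.9), a distance of √(0.2² + 0.6²) ≈ 0.6.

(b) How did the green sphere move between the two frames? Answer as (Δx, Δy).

(2.6, -0.1)

From the two frames, the green sphere sits at roughly (5.3, 1.6) before and (7.9, 1.5) after.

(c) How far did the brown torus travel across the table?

3.3

The brown torus was near (7.4, 1.1) before and (4.5, 2.6) after, so it travelled √(2.9² + 1.5²) ≈ 3.3 units.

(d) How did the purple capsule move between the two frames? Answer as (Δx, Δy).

(1.4, -2.2)

The purple capsule was at about (3.6, 7.1) and moved to about (5.0, 4.9).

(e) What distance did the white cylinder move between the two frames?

2.2

From (3.4, 5.1) to (5.2, 6.4), the white cylinder covered √(1.8² + 1.3²) ≈ 2.2 units.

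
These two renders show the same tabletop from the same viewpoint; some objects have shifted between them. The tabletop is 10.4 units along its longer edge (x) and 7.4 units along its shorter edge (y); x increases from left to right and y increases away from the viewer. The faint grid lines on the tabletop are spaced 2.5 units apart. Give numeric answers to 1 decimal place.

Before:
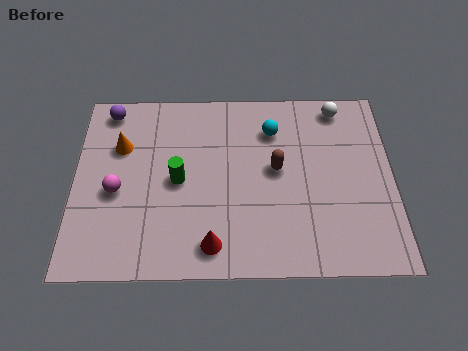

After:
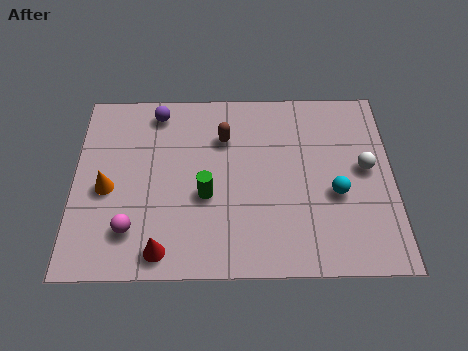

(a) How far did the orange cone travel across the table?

1.7

From (1.5, 5.0) to (1.1, 3.3), the orange cone covered √(0.4² + 1.7²) ≈ 1.7 units.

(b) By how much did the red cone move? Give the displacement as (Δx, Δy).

(-1.6, -0.2)

The red cone started near (4.5, 1.1) and ended near (2.9, 0.9).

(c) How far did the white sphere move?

2.6

The white sphere moved from about (8.7, 6.5) to (9.5, 4.0), a distance of √(0.8² + 2.5²) ≈ 2.6.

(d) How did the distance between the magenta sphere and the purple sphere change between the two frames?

+1.5

Before: roughly 3.3 units apart; after: 4.8. That's 1.5 units further apart.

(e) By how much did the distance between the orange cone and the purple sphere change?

+1.9

The distance was about 1.6 in the first image and 3.5 in the second, so they moved 1.9 units further apart.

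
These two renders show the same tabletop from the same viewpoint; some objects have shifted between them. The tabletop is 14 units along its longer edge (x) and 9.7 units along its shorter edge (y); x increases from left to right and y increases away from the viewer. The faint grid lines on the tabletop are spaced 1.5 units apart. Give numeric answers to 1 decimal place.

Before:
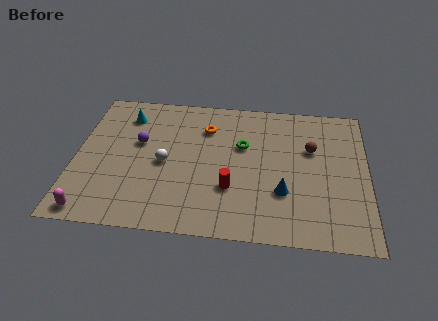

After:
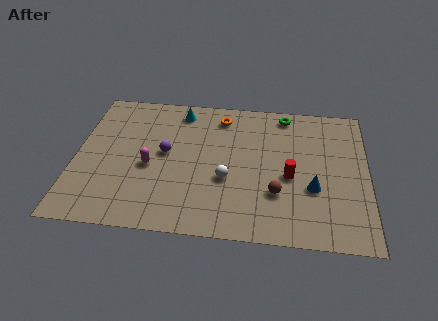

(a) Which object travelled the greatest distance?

the magenta capsule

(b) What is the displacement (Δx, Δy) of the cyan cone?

(2.6, 0.6)

The cyan cone was at about (2.3, 7.7) and moved to about (4.9, 8.3).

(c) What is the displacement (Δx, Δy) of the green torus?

(2.0, 2.5)

The green torus was at about (8.0, 6.1) and moved to about (10.0, 8.6).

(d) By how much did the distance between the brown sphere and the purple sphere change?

-2.5

They were about 8.3 units apart before and 5.8 after — 2.5 units closer together.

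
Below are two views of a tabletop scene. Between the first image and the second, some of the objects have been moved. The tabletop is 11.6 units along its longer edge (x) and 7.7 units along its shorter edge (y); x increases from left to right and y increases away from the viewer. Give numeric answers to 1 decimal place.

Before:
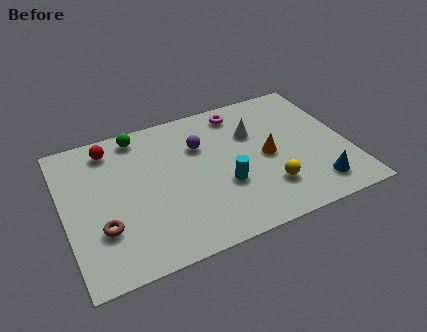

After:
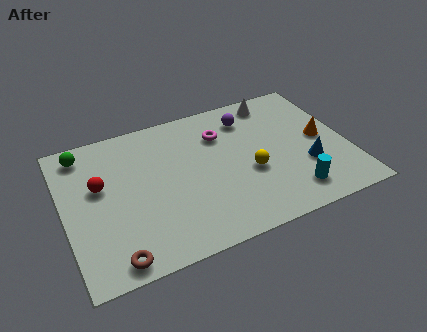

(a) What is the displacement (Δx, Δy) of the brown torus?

(0.3, -1.6)

From the two frames, the brown torus sits at roughly (1.4, 2.4) before and (1.7, 0.8) after.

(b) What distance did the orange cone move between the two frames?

2.3

From (8.3, 3.7) to (10.6, 3.9), the orange cone covered √(2.3² + 0.2²) ≈ 2.3 units.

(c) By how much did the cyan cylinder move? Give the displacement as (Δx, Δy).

(2.6, -1.4)

From the two frames, the cyan cylinder sits at roughly (6.4, 2.8) before and (9.0, 1.4) after.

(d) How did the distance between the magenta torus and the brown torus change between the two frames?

-0.5

Before: roughly 7.4 units apart; after: 6.9. That's 0.5 units closer together.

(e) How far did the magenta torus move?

1.3

From (7.5, 6.6) to (6.6, 5.6), the magenta torus covered √(0.9² + 1.0²) ≈ 1.3 units.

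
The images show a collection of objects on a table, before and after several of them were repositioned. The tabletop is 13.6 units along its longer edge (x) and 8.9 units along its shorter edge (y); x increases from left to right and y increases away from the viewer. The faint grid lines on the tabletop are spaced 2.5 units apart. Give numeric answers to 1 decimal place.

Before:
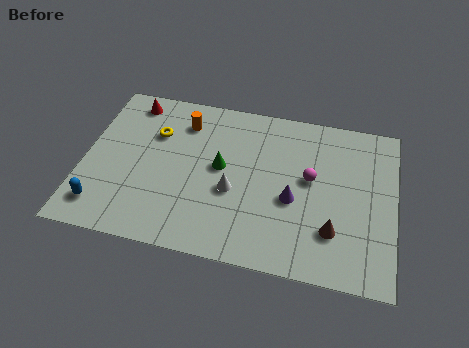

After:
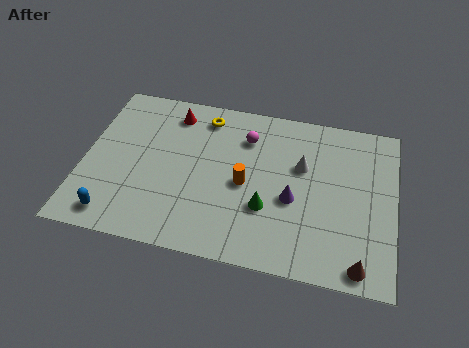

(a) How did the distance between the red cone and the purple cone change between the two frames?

-1.8

The distance was about 8.4 in the first image and 6.6 in the second, so they moved 1.8 units closer together.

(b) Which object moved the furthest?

the orange cylinder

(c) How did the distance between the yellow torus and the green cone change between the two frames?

+2.1

The distance was about 3.3 in the first image and 5.4 in the second, so they moved 2.1 units further apart.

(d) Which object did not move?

the purple cone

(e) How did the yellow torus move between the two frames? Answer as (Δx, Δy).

(2.1, 1.4)

From the two frames, the yellow torus sits at roughly (3.0, 6.1) before and (5.1, 7.5) after.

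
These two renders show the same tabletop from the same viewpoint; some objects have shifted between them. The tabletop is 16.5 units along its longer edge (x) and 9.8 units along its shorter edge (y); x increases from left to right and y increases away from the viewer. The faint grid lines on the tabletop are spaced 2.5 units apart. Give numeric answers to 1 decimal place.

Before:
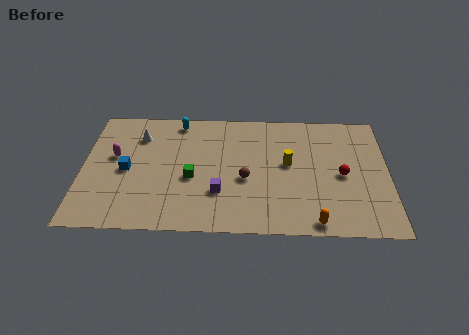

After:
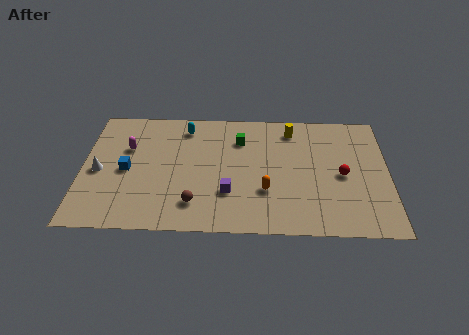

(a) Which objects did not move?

the blue cube and the red sphere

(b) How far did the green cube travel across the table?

4.1

From (5.9, 4.1) to (8.5, 7.3), the green cube covered √(2.6² + 3.2²) ≈ 4.1 units.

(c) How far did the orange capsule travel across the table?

3.5

The orange capsule was near (12.5, 0.9) before and (9.9, 3.2) after, so it travelled √(2.6² + 2.3²) ≈ 3.5 units.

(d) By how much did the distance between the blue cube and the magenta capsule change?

+0.5

They were about 1.3 units apart before and 1.8 after — 0.5 units further apart.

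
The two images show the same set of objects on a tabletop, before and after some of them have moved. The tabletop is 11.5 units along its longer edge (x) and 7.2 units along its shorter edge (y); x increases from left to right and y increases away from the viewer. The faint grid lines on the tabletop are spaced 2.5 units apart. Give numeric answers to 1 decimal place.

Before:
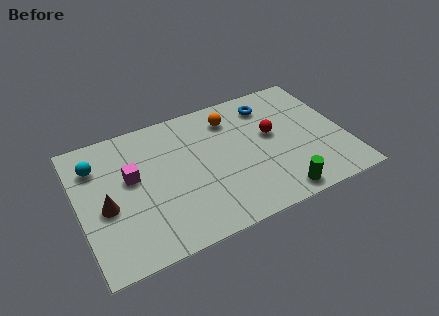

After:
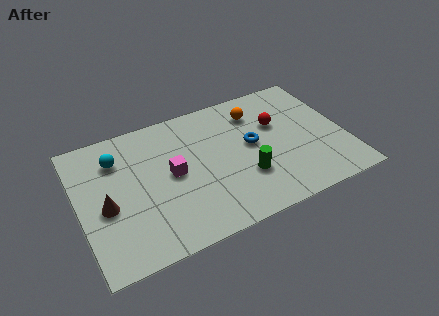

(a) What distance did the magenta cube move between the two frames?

1.8

The magenta cube was near (2.3, 4.2) before and (4.0, 3.7) after, so it travelled √(1.7² + 0.5²) ≈ 1.8 units.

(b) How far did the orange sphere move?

1.1

From (6.8, 5.7) to (7.9, 5.6), the orange sphere covered √(1.1² + 0.1²) ≈ 1.1 units.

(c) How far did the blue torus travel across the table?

2.1

The blue torus moved from about (8.5, 5.8) to (7.5, 3.9), a distance of √(1.0² + 1.9²) ≈ 2.1.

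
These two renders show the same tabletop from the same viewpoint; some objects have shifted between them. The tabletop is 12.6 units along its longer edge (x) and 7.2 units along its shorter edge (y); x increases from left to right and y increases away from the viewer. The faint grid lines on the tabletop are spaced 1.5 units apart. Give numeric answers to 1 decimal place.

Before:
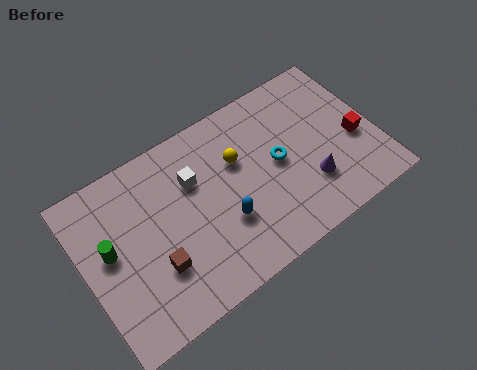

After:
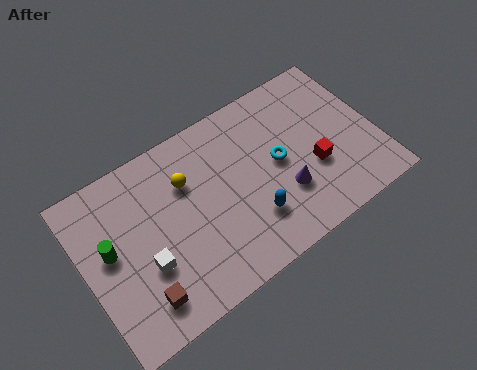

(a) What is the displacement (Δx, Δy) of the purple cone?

(-1.1, 0.2)

The purple cone was at about (9.5, 2.1) and moved to about (8.4, 2.3).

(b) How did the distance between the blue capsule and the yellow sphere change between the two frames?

+1.4

Before: roughly 2.4 units apart; after: 3.8. That's 1.4 units further apart.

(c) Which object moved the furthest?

the white cube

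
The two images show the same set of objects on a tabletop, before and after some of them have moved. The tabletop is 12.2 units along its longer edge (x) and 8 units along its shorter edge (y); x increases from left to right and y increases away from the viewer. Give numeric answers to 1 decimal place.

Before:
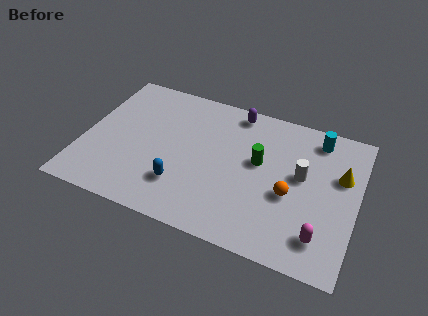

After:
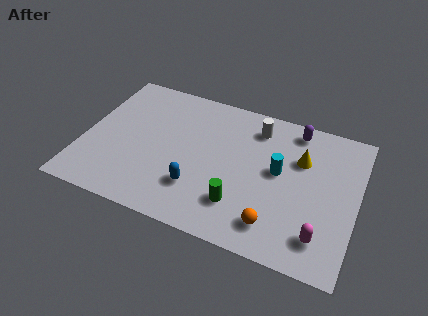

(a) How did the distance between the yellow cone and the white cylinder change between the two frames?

+0.6

They were about 1.8 units apart before and 2.4 after — 0.6 units further apart.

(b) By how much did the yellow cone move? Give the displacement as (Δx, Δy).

(-1.8, 0.3)

From the two frames, the yellow cone sits at roughly (11.4, 5.1) before and (9.6, 5.4) after.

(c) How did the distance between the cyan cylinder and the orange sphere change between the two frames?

-0.7

They were about 3.6 units apart before and 2.9 after — 0.7 units closer together.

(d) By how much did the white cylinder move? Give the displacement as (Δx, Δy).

(-2.2, 2.0)

From the two frames, the white cylinder sits at roughly (9.7, 4.5) before and (7.5, 6.5) after.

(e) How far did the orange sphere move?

1.9

The orange sphere moved from about (9.3, 3.3) to (8.8, 1.5), a distance of √(0.5² + 1.8²) ≈ 1.9.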